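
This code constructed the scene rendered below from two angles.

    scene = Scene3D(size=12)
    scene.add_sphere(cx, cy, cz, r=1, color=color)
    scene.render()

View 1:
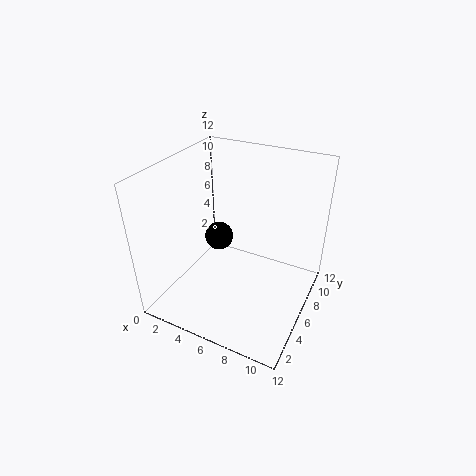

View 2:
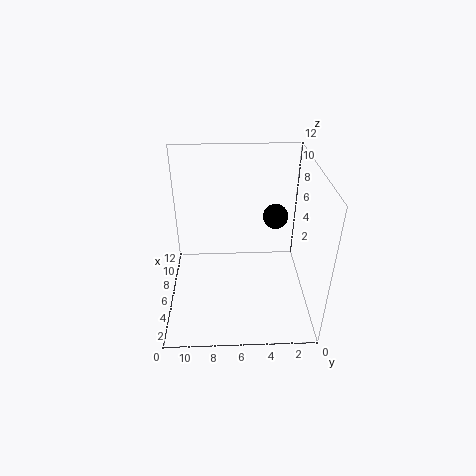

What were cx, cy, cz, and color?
cx = 6; cy = 3; cz = 8; color = 'black'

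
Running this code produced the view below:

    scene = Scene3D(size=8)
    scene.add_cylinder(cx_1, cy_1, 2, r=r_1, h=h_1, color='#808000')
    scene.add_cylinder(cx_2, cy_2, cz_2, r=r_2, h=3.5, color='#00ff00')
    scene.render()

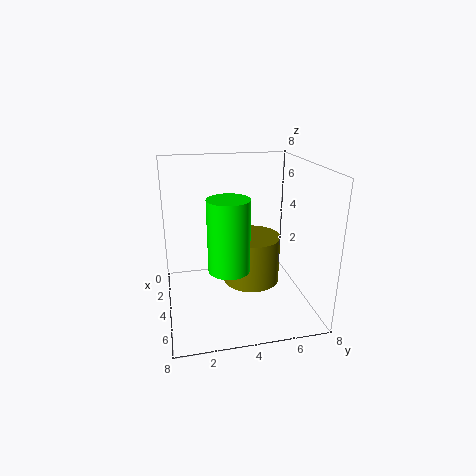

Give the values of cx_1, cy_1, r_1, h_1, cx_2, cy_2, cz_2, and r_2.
cx_1 = 5
cy_1 = 4.5
r_1 = 1.5
h_1 = 2.5
cx_2 = 6.5
cy_2 = 3
cz_2 = 3.5
r_2 = 1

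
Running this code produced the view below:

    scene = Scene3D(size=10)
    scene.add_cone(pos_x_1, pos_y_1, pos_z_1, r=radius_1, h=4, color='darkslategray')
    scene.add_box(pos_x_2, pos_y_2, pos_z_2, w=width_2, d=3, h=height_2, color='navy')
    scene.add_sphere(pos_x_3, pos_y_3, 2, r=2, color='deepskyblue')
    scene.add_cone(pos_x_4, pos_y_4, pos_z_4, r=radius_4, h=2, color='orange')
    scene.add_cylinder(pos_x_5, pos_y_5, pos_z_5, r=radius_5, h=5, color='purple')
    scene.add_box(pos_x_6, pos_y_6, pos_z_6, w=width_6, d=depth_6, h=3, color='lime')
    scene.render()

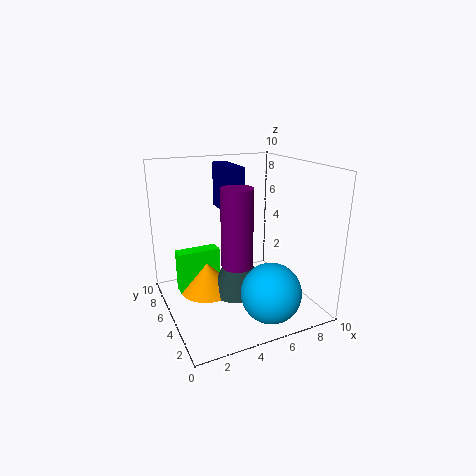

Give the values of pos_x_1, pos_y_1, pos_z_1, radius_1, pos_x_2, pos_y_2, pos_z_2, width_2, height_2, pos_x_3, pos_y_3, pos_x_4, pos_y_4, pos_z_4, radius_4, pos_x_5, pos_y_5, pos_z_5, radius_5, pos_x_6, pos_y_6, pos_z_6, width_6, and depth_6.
pos_x_1 = 5; pos_y_1 = 5; pos_z_1 = 1; radius_1 = 2; pos_x_2 = 4; pos_y_2 = 4; pos_z_2 = 7; width_2 = 1; height_2 = 3; pos_x_3 = 6; pos_y_3 = 2; pos_x_4 = 3; pos_y_4 = 6; pos_z_4 = 1; radius_4 = 2; pos_x_5 = 4; pos_y_5 = 3; pos_z_5 = 4; radius_5 = 1; pos_x_6 = 1; pos_y_6 = 6; pos_z_6 = 1; width_6 = 3; depth_6 = 1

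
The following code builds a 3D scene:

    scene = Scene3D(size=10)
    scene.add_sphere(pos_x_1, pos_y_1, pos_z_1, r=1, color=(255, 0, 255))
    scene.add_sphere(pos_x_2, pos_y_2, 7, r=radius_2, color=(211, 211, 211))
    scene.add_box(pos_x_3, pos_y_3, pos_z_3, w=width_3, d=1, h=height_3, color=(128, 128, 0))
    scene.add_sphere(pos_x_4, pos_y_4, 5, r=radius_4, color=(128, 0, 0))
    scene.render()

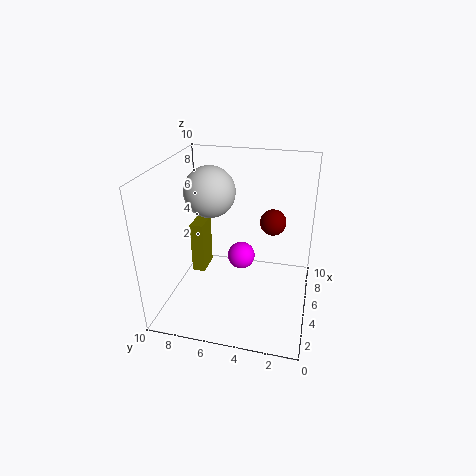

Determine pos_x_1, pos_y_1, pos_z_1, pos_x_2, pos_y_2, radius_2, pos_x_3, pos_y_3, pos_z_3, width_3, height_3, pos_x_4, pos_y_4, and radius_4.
pos_x_1 = 6; pos_y_1 = 5; pos_z_1 = 3; pos_x_2 = 8; pos_y_2 = 8; radius_2 = 2; pos_x_3 = 6; pos_y_3 = 8; pos_z_3 = 1; width_3 = 2; height_3 = 4; pos_x_4 = 8; pos_y_4 = 3; radius_4 = 1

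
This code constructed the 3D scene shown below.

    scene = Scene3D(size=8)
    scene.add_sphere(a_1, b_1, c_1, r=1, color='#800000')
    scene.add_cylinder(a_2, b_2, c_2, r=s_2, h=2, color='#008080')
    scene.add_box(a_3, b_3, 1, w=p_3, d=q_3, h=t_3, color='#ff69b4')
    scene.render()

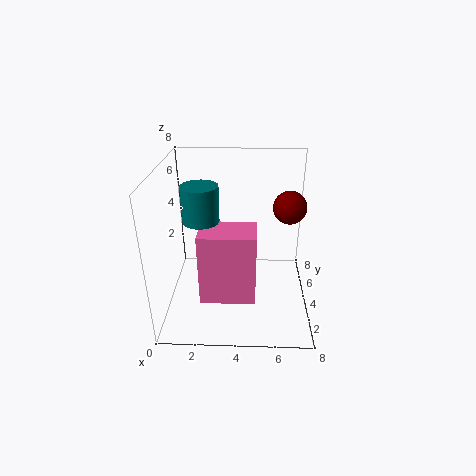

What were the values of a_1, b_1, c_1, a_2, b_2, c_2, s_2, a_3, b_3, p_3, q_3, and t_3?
a_1 = 7, b_1 = 6, c_1 = 5, a_2 = 2, b_2 = 4, c_2 = 5, s_2 = 1, a_3 = 2, b_3 = 2, p_3 = 3, q_3 = 2, t_3 = 4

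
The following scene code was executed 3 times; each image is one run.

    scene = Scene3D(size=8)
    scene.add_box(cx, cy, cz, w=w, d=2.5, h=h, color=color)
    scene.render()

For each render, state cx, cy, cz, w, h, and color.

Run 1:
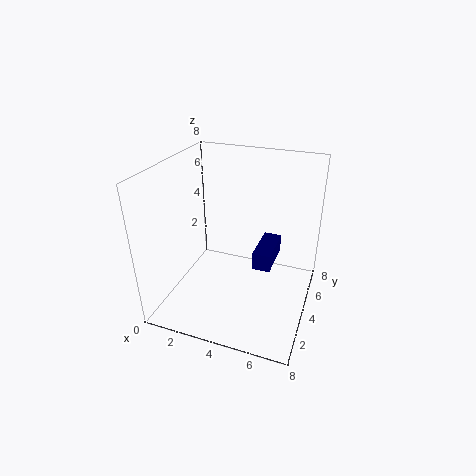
cx = 5
cy = 3.5
cz = 2.5
w = 1
h = 1
color = 'navy'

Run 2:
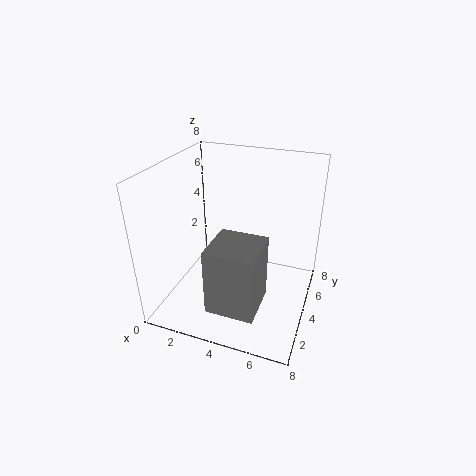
cx = 3.5
cy = 0.5
cz = 1.5
w = 2.5
h = 3.5
color = 'gray'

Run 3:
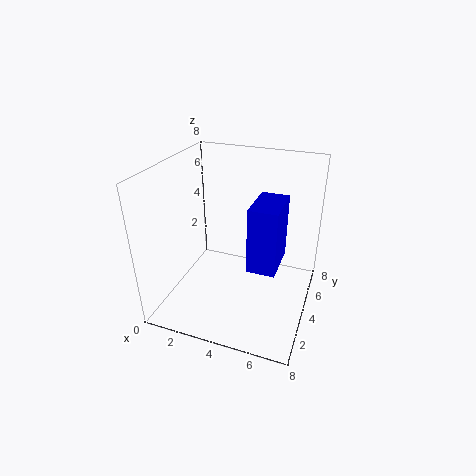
cx = 5
cy = 2.5
cz = 3
w = 1.5
h = 3.5
color = 'blue'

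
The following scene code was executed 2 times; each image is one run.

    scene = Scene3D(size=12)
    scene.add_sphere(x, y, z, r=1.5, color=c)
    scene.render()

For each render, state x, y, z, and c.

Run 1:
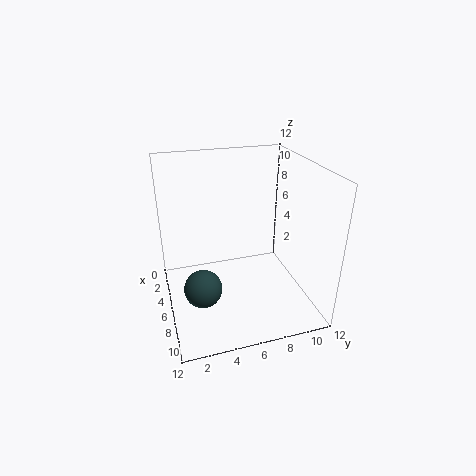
x = 8; y = 2.5; z = 3; c = 'darkslategray'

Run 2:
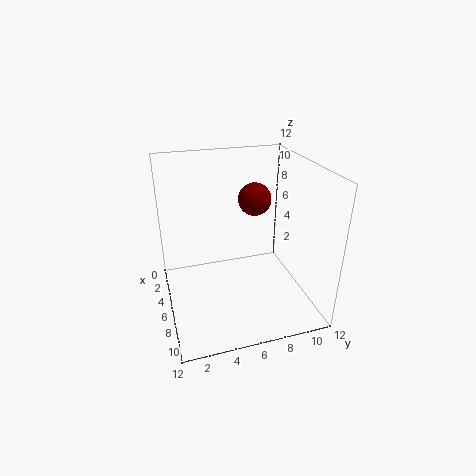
x = 3; y = 8.5; z = 8; c = 'maroon'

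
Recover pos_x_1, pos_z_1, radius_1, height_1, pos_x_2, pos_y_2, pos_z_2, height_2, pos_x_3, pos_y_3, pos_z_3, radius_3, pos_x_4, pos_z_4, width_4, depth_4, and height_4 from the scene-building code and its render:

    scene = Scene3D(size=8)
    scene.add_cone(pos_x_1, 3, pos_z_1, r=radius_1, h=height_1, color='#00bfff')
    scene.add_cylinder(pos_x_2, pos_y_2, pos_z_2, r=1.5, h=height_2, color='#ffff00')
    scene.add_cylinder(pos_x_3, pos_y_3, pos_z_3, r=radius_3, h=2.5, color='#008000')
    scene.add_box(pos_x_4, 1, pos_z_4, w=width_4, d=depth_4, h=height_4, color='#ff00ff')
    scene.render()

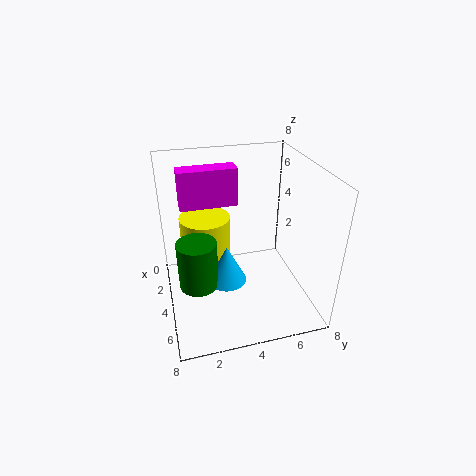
pos_x_1 = 5.5, pos_z_1 = 2.5, radius_1 = 1, height_1 = 2, pos_x_2 = 2, pos_y_2 = 2.5, pos_z_2 = 1, height_2 = 3.5, pos_x_3 = 5.5, pos_y_3 = 1.5, pos_z_3 = 2.5, radius_3 = 1, pos_x_4 = 3, pos_z_4 = 6, width_4 = 1, depth_4 = 3, height_4 = 2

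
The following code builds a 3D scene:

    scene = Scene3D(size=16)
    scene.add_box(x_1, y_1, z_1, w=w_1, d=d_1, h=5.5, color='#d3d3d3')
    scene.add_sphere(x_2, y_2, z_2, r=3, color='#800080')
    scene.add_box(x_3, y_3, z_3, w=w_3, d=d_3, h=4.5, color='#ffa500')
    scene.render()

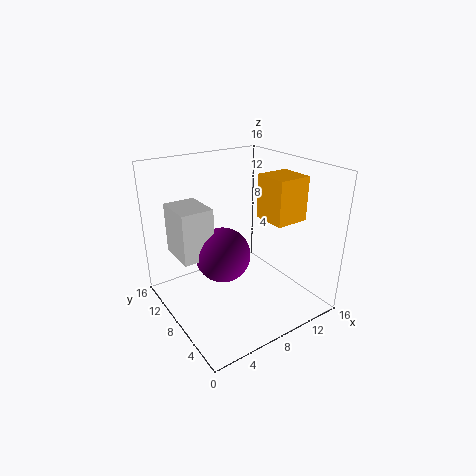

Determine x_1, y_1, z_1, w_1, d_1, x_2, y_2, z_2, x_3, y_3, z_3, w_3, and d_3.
x_1 = 1.5, y_1 = 8, z_1 = 6.5, w_1 = 3.5, d_1 = 4.5, x_2 = 6, y_2 = 8, z_2 = 6.5, x_3 = 9, y_3 = 2.5, z_3 = 11, w_3 = 3.5, d_3 = 3.5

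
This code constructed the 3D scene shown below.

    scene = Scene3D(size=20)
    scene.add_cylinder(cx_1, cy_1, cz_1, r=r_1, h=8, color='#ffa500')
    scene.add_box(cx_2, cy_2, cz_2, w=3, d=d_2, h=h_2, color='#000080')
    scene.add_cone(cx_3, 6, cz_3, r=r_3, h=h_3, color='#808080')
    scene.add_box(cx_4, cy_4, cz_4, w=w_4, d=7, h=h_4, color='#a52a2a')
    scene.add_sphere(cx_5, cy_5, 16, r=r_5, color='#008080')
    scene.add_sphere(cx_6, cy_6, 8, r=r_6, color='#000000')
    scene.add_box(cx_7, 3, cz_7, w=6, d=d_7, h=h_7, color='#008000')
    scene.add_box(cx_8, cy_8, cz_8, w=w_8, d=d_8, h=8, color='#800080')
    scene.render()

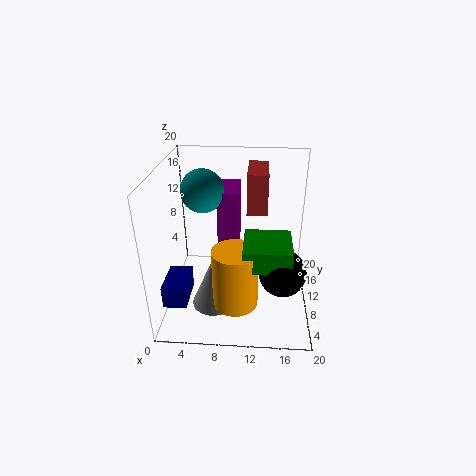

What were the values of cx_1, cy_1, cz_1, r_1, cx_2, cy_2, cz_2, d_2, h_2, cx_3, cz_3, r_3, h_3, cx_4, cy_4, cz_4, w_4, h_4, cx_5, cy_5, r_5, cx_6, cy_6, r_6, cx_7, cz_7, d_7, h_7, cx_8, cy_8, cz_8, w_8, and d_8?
cx_1 = 10, cy_1 = 5, cz_1 = 3, r_1 = 3, cx_2 = 1, cy_2 = 2, cz_2 = 4, d_2 = 5, h_2 = 3, cx_3 = 7, cz_3 = 2, r_3 = 3, h_3 = 7, cx_4 = 11, cy_4 = 13, cz_4 = 12, w_4 = 3, h_4 = 6, cx_5 = 5, cy_5 = 12, r_5 = 3, cx_6 = 16, cy_6 = 5, r_6 = 3, cx_7 = 11, cz_7 = 9, d_7 = 6, h_7 = 3, cx_8 = 7, cy_8 = 11, cz_8 = 8, w_8 = 3, d_8 = 6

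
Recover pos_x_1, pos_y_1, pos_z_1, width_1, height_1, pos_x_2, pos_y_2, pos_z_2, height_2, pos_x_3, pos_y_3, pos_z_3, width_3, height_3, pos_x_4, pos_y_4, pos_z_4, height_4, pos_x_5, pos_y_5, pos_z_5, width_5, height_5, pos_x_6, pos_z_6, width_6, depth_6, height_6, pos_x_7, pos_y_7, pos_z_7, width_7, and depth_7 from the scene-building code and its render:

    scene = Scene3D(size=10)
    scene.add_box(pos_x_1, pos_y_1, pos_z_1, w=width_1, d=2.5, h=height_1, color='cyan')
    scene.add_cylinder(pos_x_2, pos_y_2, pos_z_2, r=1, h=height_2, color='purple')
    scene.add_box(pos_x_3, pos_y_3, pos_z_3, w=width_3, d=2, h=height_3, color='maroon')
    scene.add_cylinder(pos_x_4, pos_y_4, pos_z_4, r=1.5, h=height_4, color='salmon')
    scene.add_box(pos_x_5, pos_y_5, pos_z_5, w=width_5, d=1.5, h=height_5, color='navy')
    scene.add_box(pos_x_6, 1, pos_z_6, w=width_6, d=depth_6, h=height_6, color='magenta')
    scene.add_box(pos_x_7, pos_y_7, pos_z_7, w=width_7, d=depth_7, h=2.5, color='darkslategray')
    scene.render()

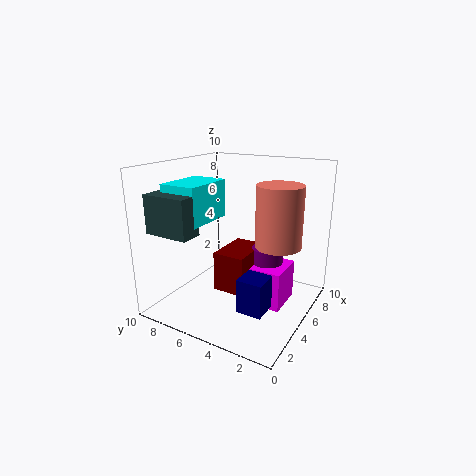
pos_x_1 = 1.5; pos_y_1 = 6; pos_z_1 = 6.5; width_1 = 3.5; height_1 = 2.5; pos_x_2 = 4.5; pos_y_2 = 2.5; pos_z_2 = 3; height_2 = 2; pos_x_3 = 2; pos_y_3 = 3; pos_z_3 = 2.5; width_3 = 3; height_3 = 2.5; pos_x_4 = 5; pos_y_4 = 2; pos_z_4 = 5; height_4 = 4; pos_x_5 = 0.5; pos_y_5 = 1; pos_z_5 = 2.5; width_5 = 1.5; height_5 = 2; pos_x_6 = 3; pos_z_6 = 1.5; width_6 = 2.5; depth_6 = 2; height_6 = 2.5; pos_x_7 = 0.5; pos_y_7 = 6; pos_z_7 = 6; width_7 = 1.5; depth_7 = 3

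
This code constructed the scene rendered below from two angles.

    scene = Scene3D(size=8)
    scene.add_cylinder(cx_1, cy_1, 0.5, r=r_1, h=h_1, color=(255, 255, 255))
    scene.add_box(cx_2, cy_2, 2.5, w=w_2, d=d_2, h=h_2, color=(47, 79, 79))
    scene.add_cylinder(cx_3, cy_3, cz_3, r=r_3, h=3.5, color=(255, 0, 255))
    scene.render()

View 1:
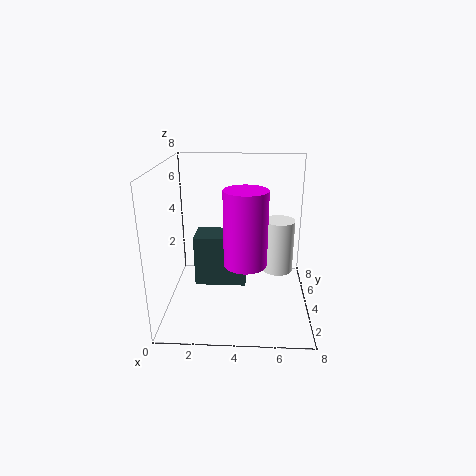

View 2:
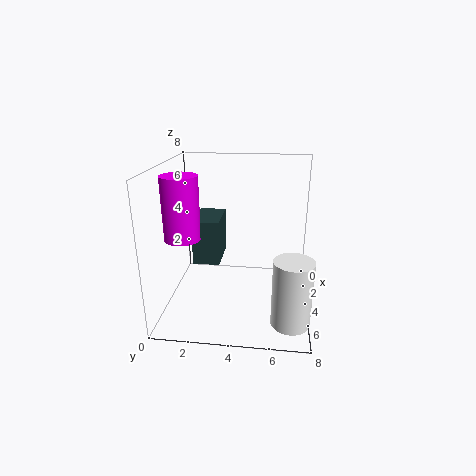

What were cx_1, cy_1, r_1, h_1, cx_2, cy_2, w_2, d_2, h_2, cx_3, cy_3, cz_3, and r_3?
cx_1 = 6.5; cy_1 = 7; r_1 = 1; h_1 = 3.5; cx_2 = 2; cy_2 = 1.5; w_2 = 2.5; d_2 = 1.5; h_2 = 2.5; cx_3 = 4.5; cy_3 = 1; cz_3 = 4; r_3 = 1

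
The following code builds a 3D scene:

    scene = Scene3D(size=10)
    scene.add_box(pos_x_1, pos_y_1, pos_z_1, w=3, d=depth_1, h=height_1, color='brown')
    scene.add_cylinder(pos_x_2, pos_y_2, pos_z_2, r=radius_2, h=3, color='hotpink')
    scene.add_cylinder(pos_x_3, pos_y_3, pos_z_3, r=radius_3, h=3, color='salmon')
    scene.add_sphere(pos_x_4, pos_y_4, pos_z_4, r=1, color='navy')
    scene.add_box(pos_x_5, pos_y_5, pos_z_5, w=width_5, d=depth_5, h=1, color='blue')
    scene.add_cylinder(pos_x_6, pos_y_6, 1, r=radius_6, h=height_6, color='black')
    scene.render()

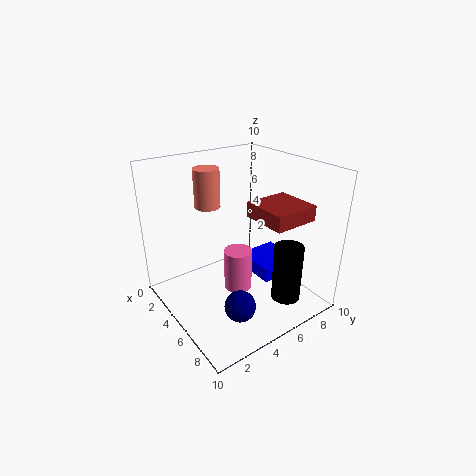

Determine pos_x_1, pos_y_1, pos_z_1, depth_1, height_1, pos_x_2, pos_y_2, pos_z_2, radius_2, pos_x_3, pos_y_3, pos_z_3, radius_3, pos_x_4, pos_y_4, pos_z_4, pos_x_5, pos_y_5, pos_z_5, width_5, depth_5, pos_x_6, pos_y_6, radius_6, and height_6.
pos_x_1 = 6, pos_y_1 = 5, pos_z_1 = 7, depth_1 = 3, height_1 = 1, pos_x_2 = 5, pos_y_2 = 5, pos_z_2 = 1, radius_2 = 1, pos_x_3 = 1, pos_y_3 = 5, pos_z_3 = 6, radius_3 = 1, pos_x_4 = 8, pos_y_4 = 3, pos_z_4 = 2, pos_x_5 = 4, pos_y_5 = 6, pos_z_5 = 2, width_5 = 3, depth_5 = 3, pos_x_6 = 8, pos_y_6 = 7, radius_6 = 1, height_6 = 4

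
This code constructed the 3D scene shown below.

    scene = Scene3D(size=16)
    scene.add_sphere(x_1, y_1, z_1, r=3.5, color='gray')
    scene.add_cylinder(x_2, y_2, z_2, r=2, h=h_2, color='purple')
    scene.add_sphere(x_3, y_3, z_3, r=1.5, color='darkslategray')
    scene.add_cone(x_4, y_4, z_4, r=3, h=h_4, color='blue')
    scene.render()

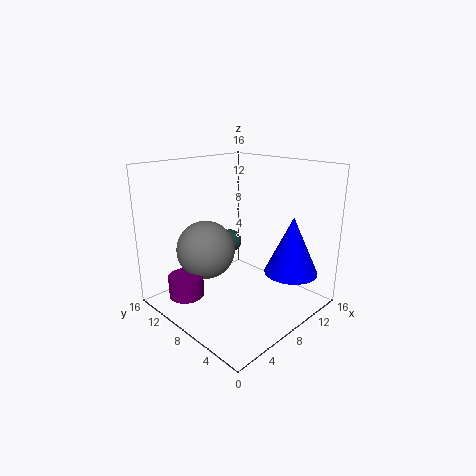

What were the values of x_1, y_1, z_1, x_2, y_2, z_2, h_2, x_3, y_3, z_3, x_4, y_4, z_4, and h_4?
x_1 = 7, y_1 = 12.5, z_1 = 5.5, x_2 = 3.5, y_2 = 12, z_2 = 1, h_2 = 2.5, x_3 = 12, y_3 = 13.5, z_3 = 5, x_4 = 12, y_4 = 3.5, z_4 = 4, h_4 = 6.5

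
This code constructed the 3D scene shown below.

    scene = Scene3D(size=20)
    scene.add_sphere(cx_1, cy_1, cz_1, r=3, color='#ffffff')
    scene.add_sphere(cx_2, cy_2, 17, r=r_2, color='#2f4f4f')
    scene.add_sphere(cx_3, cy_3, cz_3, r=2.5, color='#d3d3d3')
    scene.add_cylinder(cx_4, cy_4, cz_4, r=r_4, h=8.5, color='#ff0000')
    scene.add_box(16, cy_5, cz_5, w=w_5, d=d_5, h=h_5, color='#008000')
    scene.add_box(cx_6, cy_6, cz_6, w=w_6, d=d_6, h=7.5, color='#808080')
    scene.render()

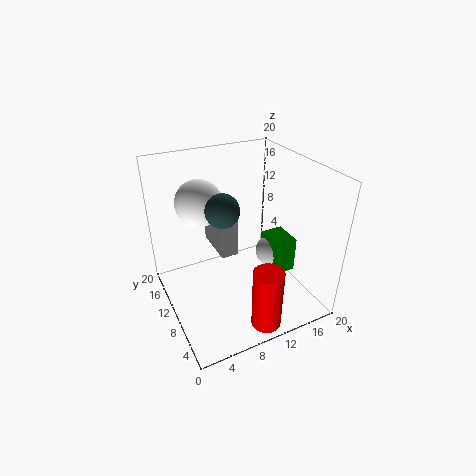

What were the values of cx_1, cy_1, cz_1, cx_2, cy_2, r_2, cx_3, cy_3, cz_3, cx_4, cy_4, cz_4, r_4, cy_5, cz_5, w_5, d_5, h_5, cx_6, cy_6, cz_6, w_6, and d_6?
cx_1 = 5; cy_1 = 11; cz_1 = 16; cx_2 = 6; cy_2 = 6; r_2 = 2; cx_3 = 17; cy_3 = 12; cz_3 = 4.5; cx_4 = 10.5; cy_4 = 2.5; cz_4 = 0.5; r_4 = 2; cy_5 = 9; cz_5 = 2; w_5 = 3.5; d_5 = 4.5; h_5 = 5.5; cx_6 = 8; cy_6 = 11; cz_6 = 6.5; w_6 = 2.5; d_6 = 6.5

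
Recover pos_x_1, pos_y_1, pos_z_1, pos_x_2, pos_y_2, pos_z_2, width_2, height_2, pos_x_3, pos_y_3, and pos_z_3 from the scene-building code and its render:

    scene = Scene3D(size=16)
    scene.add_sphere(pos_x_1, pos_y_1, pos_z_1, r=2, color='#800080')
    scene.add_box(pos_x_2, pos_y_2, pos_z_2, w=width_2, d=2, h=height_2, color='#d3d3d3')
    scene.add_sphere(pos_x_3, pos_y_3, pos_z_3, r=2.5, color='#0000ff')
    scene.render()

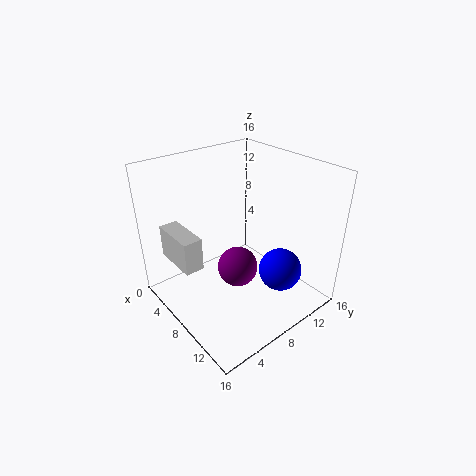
pos_x_1 = 11
pos_y_1 = 5.5
pos_z_1 = 7
pos_x_2 = 3.5
pos_y_2 = 1
pos_z_2 = 6.5
width_2 = 5
height_2 = 3.5
pos_x_3 = 11
pos_y_3 = 12
pos_z_3 = 3.5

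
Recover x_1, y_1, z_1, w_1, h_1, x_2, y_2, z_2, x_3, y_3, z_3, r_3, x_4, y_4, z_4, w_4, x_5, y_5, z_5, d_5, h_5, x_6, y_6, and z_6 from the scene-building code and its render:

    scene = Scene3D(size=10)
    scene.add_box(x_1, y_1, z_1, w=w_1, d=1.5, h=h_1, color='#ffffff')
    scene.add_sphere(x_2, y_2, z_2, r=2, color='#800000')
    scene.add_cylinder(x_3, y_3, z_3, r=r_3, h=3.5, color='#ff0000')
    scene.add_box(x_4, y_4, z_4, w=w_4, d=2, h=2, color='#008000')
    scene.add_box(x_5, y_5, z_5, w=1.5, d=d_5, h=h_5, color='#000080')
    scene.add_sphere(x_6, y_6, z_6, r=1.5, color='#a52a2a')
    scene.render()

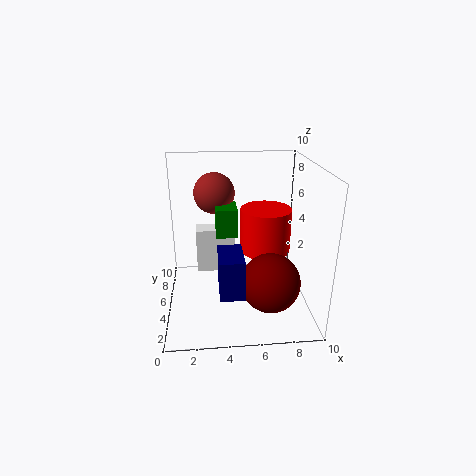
x_1 = 2; y_1 = 7.5; z_1 = 1; w_1 = 3; h_1 = 3.5; x_2 = 7; y_2 = 3; z_2 = 2.5; x_3 = 7.5; y_3 = 8; z_3 = 2.5; r_3 = 2; x_4 = 3.5; y_4 = 5; z_4 = 5; w_4 = 1.5; x_5 = 3.5; y_5 = 0.5; z_5 = 3; d_5 = 2.5; h_5 = 2.5; x_6 = 3.5; y_6 = 7.5; z_6 = 7.5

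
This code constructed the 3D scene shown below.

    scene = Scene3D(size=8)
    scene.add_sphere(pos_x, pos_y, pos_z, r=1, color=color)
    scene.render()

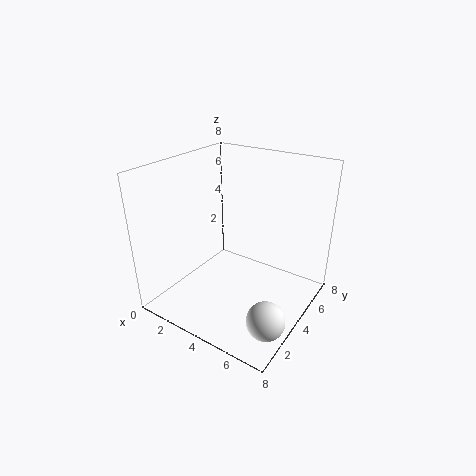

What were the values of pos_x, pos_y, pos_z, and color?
pos_x = 7; pos_y = 2; pos_z = 1; color = 'white'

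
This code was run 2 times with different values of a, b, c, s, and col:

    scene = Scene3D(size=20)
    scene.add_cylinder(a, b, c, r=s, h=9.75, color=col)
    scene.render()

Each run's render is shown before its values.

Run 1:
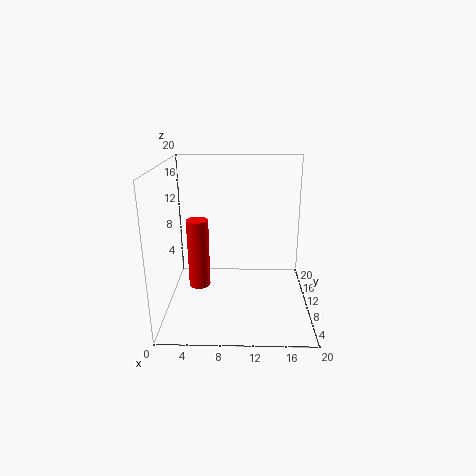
a = 4.5, b = 9.5, c = 3, s = 1.5, col = 'red'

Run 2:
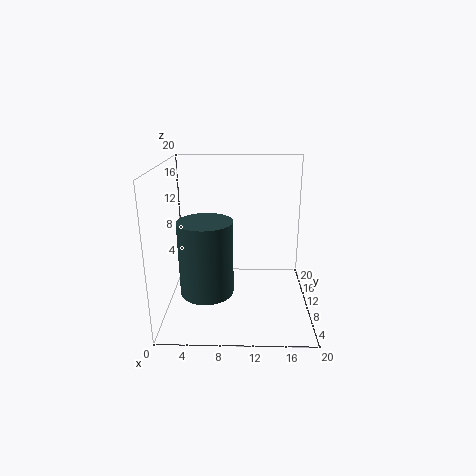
a = 6, b = 6, c = 4, s = 3.5, col = 'darkslategray'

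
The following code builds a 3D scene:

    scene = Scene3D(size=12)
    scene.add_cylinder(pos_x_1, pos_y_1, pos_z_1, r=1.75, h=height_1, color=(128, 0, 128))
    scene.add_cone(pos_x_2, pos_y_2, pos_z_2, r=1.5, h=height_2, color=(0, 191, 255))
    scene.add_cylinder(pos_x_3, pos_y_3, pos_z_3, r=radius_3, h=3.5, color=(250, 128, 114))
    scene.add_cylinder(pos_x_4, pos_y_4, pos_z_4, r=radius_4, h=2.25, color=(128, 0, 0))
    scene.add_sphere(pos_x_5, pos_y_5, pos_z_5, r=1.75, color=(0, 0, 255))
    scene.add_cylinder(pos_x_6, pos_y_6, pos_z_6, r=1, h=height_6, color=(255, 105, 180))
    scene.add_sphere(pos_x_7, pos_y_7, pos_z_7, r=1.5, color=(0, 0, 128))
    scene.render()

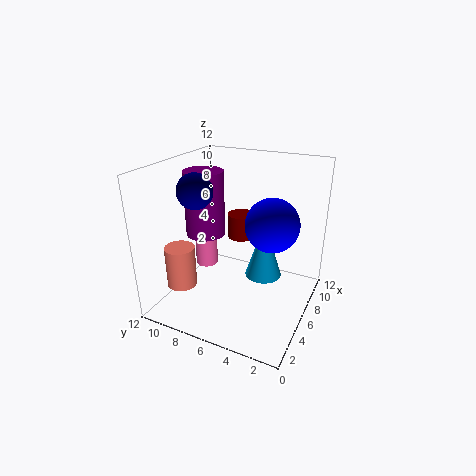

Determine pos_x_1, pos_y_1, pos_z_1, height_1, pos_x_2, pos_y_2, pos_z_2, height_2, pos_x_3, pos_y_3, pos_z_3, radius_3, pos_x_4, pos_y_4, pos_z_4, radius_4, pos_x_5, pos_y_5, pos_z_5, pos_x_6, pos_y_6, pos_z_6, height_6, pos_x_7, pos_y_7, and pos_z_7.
pos_x_1 = 7, pos_y_1 = 9.75, pos_z_1 = 5.25, height_1 = 5.75, pos_x_2 = 6.25, pos_y_2 = 3.75, pos_z_2 = 3, height_2 = 4.75, pos_x_3 = 3.25, pos_y_3 = 10, pos_z_3 = 2, radius_3 = 1.25, pos_x_4 = 9.25, pos_y_4 = 7.25, pos_z_4 = 4.5, radius_4 = 1.25, pos_x_5 = 2.25, pos_y_5 = 1.75, pos_z_5 = 9.5, pos_x_6 = 7, pos_y_6 = 9.75, pos_z_6 = 2.25, height_6 = 4.5, pos_x_7 = 5.25, pos_y_7 = 9.5, pos_z_7 = 9.75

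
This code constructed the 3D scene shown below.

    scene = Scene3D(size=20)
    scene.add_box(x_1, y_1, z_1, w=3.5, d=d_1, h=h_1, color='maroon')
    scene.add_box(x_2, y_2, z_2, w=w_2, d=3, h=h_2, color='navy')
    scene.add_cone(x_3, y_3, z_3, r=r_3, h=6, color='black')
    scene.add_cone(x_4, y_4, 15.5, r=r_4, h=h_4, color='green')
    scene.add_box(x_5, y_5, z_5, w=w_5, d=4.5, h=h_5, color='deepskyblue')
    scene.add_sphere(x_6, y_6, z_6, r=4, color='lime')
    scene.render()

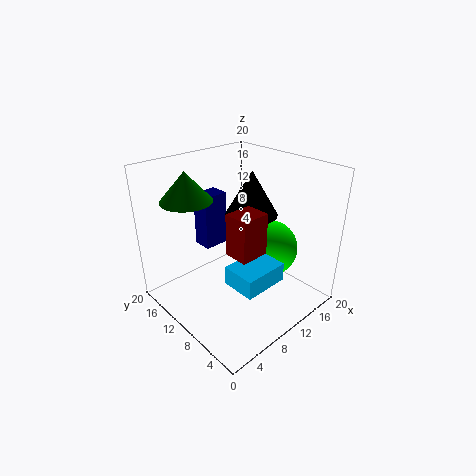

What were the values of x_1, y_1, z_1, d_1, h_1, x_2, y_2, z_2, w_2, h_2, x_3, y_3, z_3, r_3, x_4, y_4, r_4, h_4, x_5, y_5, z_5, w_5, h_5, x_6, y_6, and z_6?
x_1 = 4; y_1 = 2.5; z_1 = 12; d_1 = 3; h_1 = 5; x_2 = 9.5; y_2 = 16.5; z_2 = 5.5; w_2 = 4; h_2 = 8.5; x_3 = 11.5; y_3 = 9; z_3 = 13.5; r_3 = 3.5; x_4 = 5; y_4 = 14.5; r_4 = 3.5; h_4 = 4; x_5 = 5; y_5 = 2.5; z_5 = 6.5; w_5 = 6; h_5 = 2.5; x_6 = 14.5; y_6 = 8; z_6 = 7.5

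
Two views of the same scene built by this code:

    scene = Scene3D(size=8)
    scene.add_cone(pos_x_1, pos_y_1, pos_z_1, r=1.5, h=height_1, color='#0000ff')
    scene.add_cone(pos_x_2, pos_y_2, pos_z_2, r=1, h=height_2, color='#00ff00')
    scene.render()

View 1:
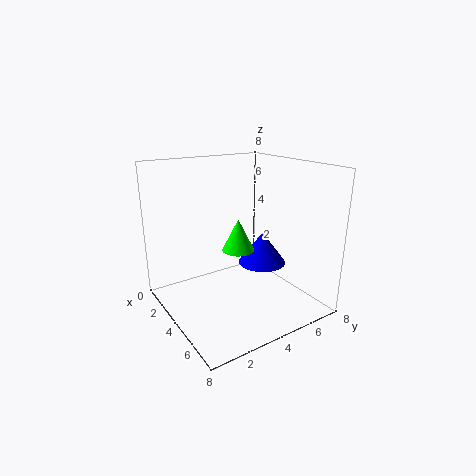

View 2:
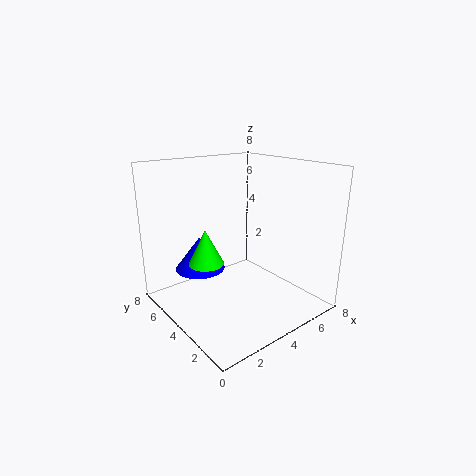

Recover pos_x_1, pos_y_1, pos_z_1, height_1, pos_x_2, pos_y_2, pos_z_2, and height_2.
pos_x_1 = 3; pos_y_1 = 6.5; pos_z_1 = 1.5; height_1 = 2; pos_x_2 = 2.5; pos_y_2 = 5; pos_z_2 = 2.5; height_2 = 2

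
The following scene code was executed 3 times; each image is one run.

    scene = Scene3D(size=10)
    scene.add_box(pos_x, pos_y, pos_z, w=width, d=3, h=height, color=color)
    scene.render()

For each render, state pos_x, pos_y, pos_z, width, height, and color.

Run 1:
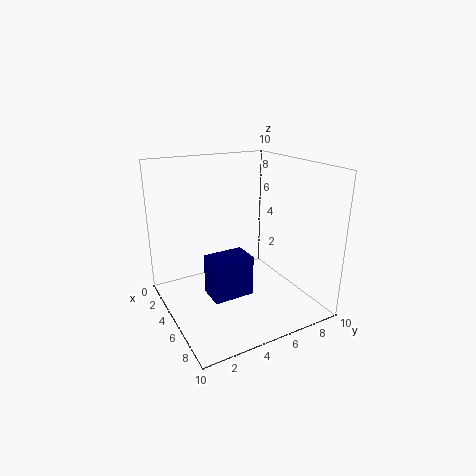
pos_x = 3.5, pos_y = 3, pos_z = 0.5, width = 2, height = 3, color = 'navy'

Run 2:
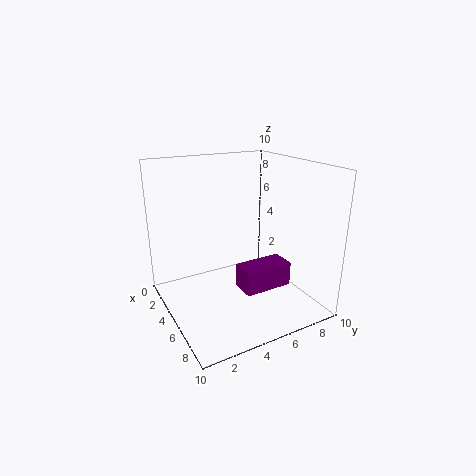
pos_x = 7.5, pos_y = 3.5, pos_z = 3, width = 1.5, height = 1.5, color = 'purple'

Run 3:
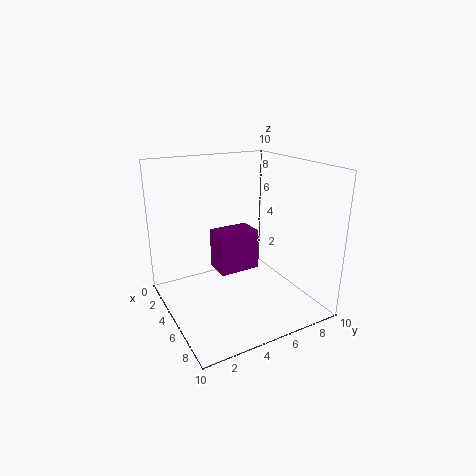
pos_x = 2.5, pos_y = 4, pos_z = 2, width = 2, height = 3, color = 'purple'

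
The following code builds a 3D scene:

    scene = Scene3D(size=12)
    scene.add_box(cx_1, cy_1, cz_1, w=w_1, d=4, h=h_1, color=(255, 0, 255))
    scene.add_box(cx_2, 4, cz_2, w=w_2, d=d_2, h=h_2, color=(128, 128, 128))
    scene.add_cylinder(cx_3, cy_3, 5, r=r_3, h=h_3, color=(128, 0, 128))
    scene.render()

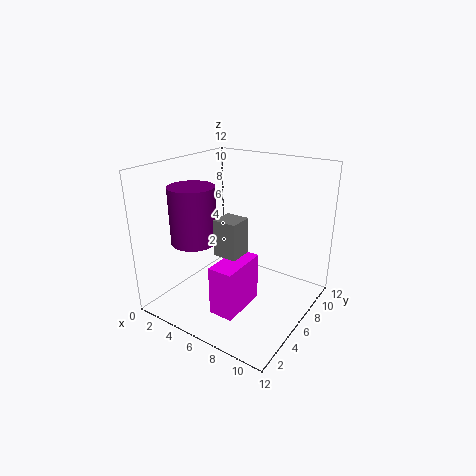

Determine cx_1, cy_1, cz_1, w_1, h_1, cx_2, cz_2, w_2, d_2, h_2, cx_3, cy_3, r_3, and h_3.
cx_1 = 6; cy_1 = 2; cz_1 = 1; w_1 = 2; h_1 = 4; cx_2 = 5; cz_2 = 5; w_2 = 2; d_2 = 2; h_2 = 3; cx_3 = 2; cy_3 = 5; r_3 = 2; h_3 = 5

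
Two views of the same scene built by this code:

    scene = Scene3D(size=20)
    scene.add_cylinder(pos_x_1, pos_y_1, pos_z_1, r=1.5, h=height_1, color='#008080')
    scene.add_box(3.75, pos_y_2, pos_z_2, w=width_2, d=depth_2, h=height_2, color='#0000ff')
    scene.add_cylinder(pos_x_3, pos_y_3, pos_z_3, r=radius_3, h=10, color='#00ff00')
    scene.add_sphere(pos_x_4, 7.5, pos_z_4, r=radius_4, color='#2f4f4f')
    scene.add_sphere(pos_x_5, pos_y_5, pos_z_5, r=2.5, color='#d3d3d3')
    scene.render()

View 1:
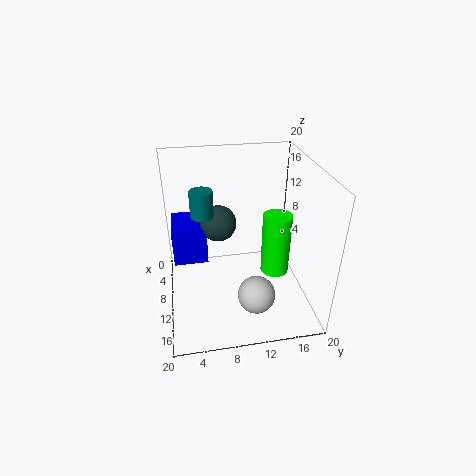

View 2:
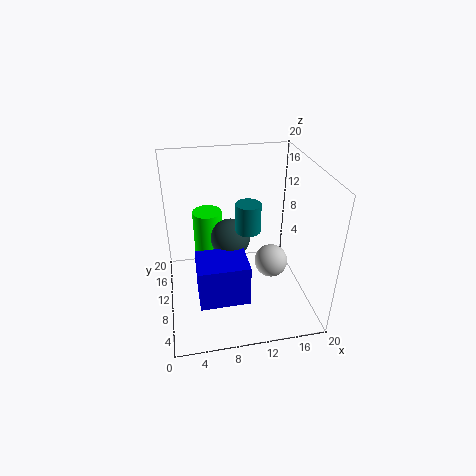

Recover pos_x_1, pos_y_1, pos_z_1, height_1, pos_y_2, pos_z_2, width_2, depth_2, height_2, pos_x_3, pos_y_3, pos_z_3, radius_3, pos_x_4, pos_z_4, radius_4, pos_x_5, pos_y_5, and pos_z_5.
pos_x_1 = 10.25
pos_y_1 = 5.25
pos_z_1 = 14
height_1 = 3.5
pos_y_2 = 1
pos_z_2 = 6.25
width_2 = 6
depth_2 = 4.75
height_2 = 5.25
pos_x_3 = 6.5
pos_y_3 = 16.75
pos_z_3 = 1
radius_3 = 2.25
pos_x_4 = 8.5
pos_z_4 = 11.75
radius_4 = 2.5
pos_x_5 = 15.5
pos_y_5 = 11.5
pos_z_5 = 4.25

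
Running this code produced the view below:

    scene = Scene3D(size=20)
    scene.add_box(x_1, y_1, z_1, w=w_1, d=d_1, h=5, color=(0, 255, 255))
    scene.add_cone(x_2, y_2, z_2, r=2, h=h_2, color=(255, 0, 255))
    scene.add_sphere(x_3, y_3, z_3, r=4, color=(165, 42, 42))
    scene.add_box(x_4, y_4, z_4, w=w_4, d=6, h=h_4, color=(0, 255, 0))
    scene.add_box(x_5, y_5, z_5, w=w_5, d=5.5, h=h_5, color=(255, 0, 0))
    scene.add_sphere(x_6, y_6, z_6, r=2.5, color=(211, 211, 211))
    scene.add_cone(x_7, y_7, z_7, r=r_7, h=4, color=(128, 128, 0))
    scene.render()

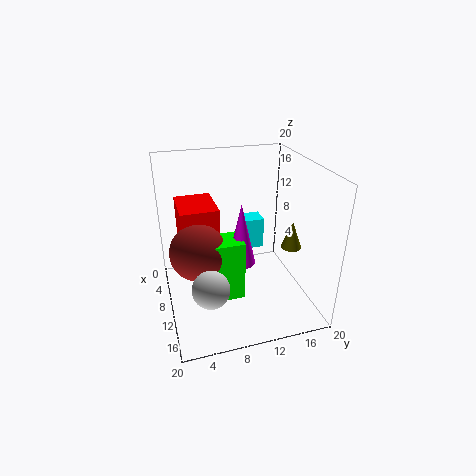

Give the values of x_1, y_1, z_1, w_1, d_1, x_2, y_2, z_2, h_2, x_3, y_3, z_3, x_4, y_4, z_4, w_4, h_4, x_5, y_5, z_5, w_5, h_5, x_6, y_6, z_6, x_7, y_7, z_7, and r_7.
x_1 = 1.5
y_1 = 13
z_1 = 4.5
w_1 = 3
d_1 = 3
x_2 = 10
y_2 = 10.5
z_2 = 6
h_2 = 9
x_3 = 9
y_3 = 4.5
z_3 = 8
x_4 = 8
y_4 = 4.5
z_4 = 1
w_4 = 4
h_4 = 9
x_5 = 1
y_5 = 2.5
z_5 = 5.5
w_5 = 7
h_5 = 8
x_6 = 14.5
y_6 = 5
z_6 = 5.5
x_7 = 10.5
y_7 = 18
z_7 = 7.5
r_7 = 1.5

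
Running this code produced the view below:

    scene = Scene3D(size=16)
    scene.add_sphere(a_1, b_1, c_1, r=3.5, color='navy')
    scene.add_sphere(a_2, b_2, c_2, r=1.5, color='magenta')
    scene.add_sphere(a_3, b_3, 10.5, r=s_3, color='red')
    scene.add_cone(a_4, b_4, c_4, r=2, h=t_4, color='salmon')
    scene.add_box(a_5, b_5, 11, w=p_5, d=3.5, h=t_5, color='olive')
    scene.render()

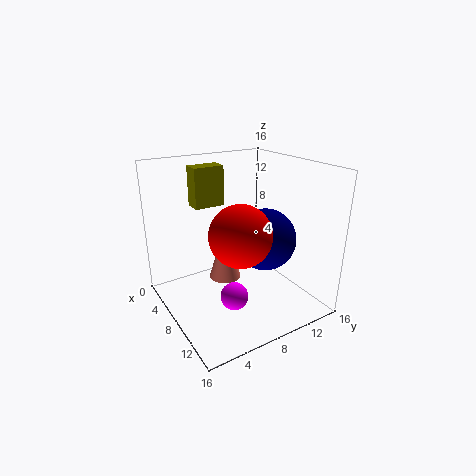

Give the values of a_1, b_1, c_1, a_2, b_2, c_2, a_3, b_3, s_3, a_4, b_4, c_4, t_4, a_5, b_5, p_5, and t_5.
a_1 = 9
b_1 = 11
c_1 = 7.5
a_2 = 10.5
b_2 = 6
c_2 = 2.5
a_3 = 12.5
b_3 = 5.5
s_3 = 3
a_4 = 4
b_4 = 8.5
c_4 = 1
t_4 = 6.5
a_5 = 3
b_5 = 4.5
p_5 = 2
t_5 = 4.5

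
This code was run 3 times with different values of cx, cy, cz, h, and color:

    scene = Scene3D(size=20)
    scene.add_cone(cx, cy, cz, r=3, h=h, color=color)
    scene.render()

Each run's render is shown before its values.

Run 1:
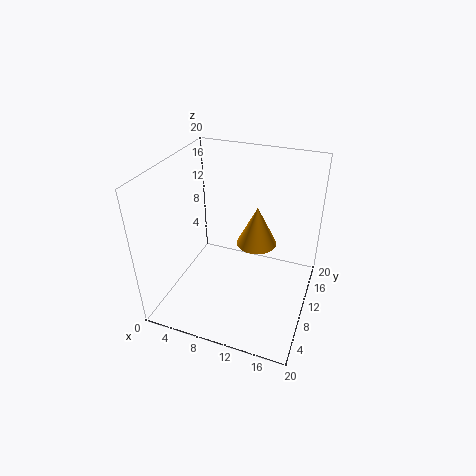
cx = 11.5, cy = 14, cz = 7, h = 6, color = 'orange'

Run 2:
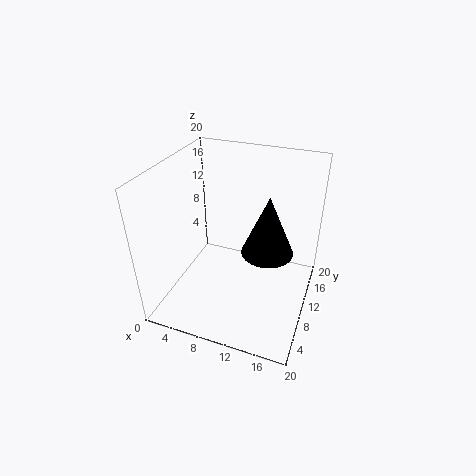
cx = 15.5, cy = 5, cz = 12.5, h = 7, color = 'black'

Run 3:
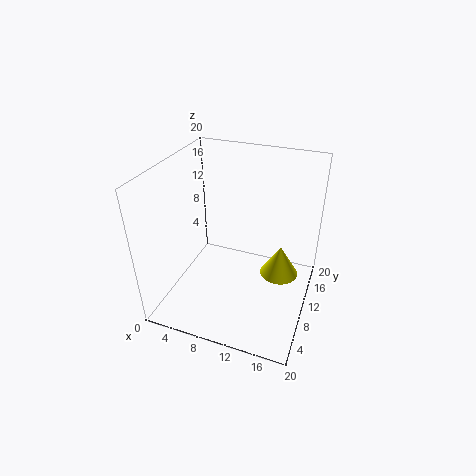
cx = 15, cy = 15.5, cz = 1, h = 5, color = 'yellow'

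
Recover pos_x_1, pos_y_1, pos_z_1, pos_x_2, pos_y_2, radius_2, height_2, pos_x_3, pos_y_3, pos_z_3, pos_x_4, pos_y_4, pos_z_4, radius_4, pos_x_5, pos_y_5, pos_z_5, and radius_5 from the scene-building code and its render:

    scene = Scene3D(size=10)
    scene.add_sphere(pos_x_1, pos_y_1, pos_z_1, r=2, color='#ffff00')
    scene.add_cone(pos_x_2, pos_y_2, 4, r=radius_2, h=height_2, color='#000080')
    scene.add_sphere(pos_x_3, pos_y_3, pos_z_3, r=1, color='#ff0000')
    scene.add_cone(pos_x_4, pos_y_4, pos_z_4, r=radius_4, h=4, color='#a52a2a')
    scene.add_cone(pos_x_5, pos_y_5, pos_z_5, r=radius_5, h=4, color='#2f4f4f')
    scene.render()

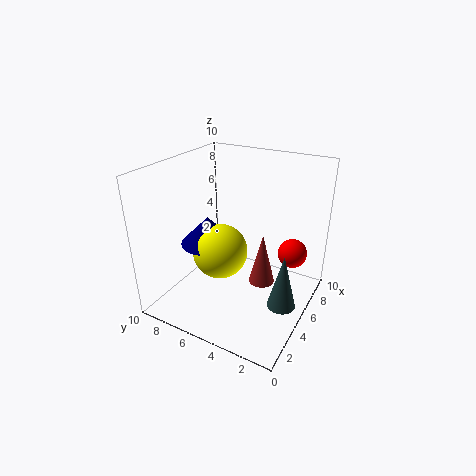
pos_x_1 = 5
pos_y_1 = 6.5
pos_z_1 = 3.5
pos_x_2 = 5
pos_y_2 = 7.5
radius_2 = 2
height_2 = 2
pos_x_3 = 6.5
pos_y_3 = 1.5
pos_z_3 = 4
pos_x_4 = 7
pos_y_4 = 4
pos_z_4 = 0.5
radius_4 = 1
pos_x_5 = 5
pos_y_5 = 1.5
pos_z_5 = 0.5
radius_5 = 1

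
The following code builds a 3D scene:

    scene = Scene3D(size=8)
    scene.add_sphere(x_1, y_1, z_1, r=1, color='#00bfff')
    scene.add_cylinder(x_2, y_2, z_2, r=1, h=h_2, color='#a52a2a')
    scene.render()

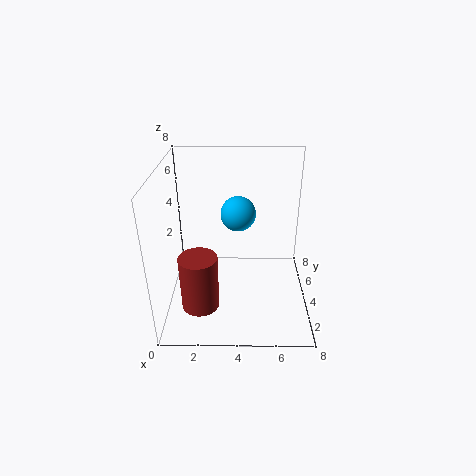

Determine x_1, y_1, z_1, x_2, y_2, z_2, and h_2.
x_1 = 4; y_1 = 5; z_1 = 5; x_2 = 2; y_2 = 2; z_2 = 1; h_2 = 3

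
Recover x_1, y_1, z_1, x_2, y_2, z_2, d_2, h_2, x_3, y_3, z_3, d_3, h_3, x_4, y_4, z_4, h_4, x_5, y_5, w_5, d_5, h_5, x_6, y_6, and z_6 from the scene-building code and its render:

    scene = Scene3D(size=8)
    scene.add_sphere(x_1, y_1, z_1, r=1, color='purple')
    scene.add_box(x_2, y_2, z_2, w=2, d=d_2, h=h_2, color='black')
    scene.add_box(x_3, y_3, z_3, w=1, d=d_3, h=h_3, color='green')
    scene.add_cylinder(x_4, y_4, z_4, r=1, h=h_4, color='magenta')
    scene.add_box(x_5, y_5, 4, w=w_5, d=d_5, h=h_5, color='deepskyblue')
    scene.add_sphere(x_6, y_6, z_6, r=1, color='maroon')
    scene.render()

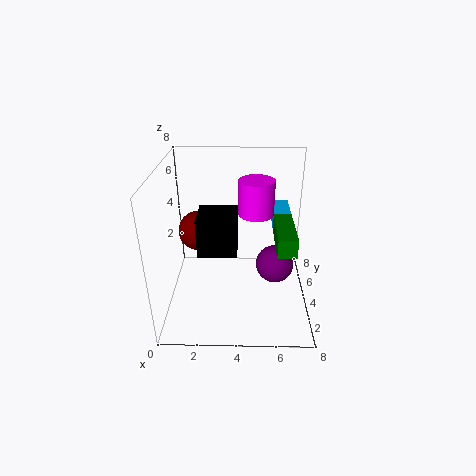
x_1 = 6
y_1 = 3
z_1 = 3
x_2 = 2
y_2 = 2
z_2 = 4
d_2 = 2
h_2 = 2
x_3 = 6
y_3 = 2
z_3 = 4
d_3 = 3
h_3 = 1
x_4 = 5
y_4 = 5
z_4 = 5
h_4 = 2
x_5 = 6
y_5 = 5
w_5 = 1
d_5 = 2
h_5 = 1
x_6 = 2
y_6 = 3
z_6 = 5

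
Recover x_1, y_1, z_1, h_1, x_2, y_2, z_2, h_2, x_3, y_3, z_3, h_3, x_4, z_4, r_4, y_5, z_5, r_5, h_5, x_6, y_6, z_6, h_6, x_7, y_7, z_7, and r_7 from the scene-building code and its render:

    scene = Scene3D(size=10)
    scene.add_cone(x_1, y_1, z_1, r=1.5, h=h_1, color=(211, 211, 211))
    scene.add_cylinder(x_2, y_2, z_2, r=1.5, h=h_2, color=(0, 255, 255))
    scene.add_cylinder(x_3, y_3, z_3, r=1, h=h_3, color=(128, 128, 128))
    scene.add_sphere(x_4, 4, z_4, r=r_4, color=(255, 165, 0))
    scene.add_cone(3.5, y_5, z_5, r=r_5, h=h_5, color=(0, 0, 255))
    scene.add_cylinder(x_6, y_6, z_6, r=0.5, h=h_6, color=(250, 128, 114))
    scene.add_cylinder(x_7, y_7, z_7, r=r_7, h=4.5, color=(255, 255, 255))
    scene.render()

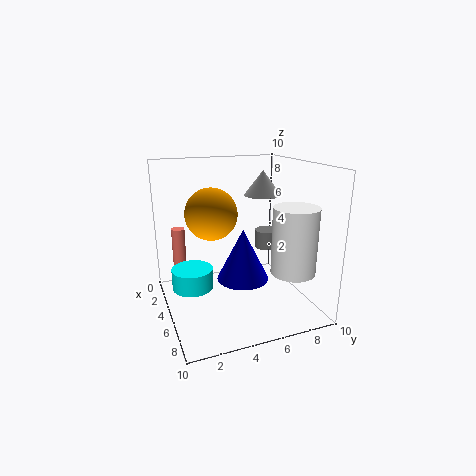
x_1 = 1.5, y_1 = 8.5, z_1 = 7, h_1 = 2, x_2 = 3.5, y_2 = 2, z_2 = 1, h_2 = 1.5, x_3 = 1.5, y_3 = 9, z_3 = 2.5, h_3 = 1.5, x_4 = 2, z_4 = 6, r_4 = 2, y_5 = 6, z_5 = 1, r_5 = 2, h_5 = 4, x_6 = 1.5, y_6 = 1.5, z_6 = 1.5, h_6 = 3.5, x_7 = 7.5, y_7 = 8, z_7 = 3, r_7 = 1.5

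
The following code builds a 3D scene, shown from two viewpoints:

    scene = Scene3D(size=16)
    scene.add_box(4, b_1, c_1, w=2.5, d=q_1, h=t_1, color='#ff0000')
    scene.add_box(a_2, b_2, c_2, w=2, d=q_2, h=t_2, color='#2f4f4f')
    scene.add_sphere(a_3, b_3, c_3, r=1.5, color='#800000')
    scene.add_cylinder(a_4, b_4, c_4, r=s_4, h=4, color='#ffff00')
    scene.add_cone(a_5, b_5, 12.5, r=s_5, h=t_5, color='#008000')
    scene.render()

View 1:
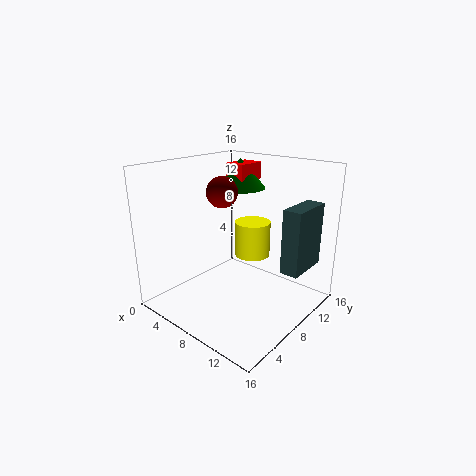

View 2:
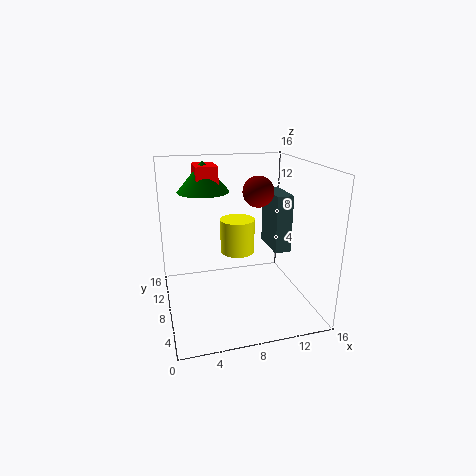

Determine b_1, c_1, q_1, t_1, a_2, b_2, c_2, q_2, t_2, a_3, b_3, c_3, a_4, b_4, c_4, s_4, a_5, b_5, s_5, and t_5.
b_1 = 10.5; c_1 = 13.5; q_1 = 3.5; t_1 = 2; a_2 = 13; b_2 = 9; c_2 = 5; q_2 = 5; t_2 = 7; a_3 = 9; b_3 = 4.5; c_3 = 14; a_4 = 8.5; b_4 = 10; c_4 = 5.5; s_4 = 2; a_5 = 5; b_5 = 12; s_5 = 3; t_5 = 3.5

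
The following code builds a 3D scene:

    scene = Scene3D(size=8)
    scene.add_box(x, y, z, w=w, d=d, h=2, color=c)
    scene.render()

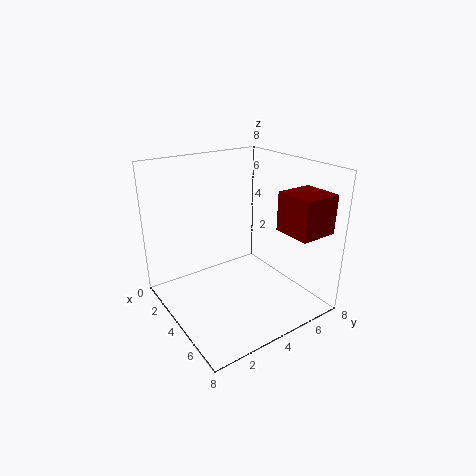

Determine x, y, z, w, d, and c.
x = 6
y = 5
z = 5
w = 2
d = 2
c = 'maroon'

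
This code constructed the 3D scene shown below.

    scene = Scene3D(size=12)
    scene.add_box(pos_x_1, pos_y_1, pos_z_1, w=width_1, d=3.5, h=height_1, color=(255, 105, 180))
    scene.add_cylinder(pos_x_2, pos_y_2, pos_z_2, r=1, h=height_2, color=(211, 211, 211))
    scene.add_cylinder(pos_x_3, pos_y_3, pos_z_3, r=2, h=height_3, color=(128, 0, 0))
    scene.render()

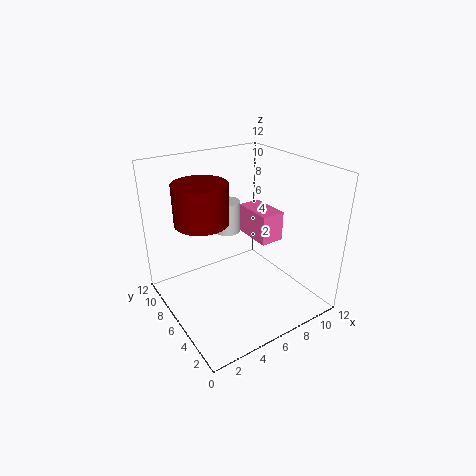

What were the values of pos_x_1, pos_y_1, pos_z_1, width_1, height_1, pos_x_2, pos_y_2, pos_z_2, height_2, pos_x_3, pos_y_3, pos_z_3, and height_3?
pos_x_1 = 7.5, pos_y_1 = 4.5, pos_z_1 = 5.5, width_1 = 2, height_1 = 2.5, pos_x_2 = 5, pos_y_2 = 6, pos_z_2 = 7, height_2 = 2.5, pos_x_3 = 2.5, pos_y_3 = 5.5, pos_z_3 = 8.5, height_3 = 3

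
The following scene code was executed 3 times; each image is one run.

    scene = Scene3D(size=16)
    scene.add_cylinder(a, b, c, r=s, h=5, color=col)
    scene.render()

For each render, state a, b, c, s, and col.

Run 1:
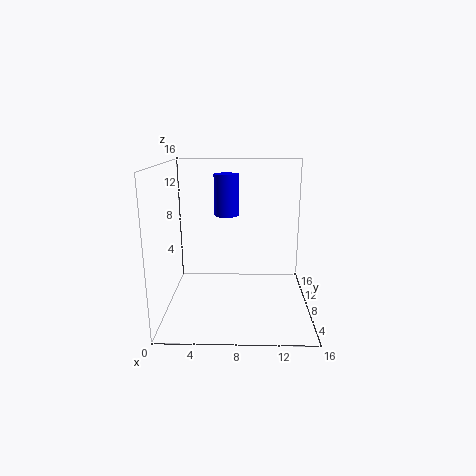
a = 6.5; b = 12.5; c = 9.5; s = 1.5; col = 'blue'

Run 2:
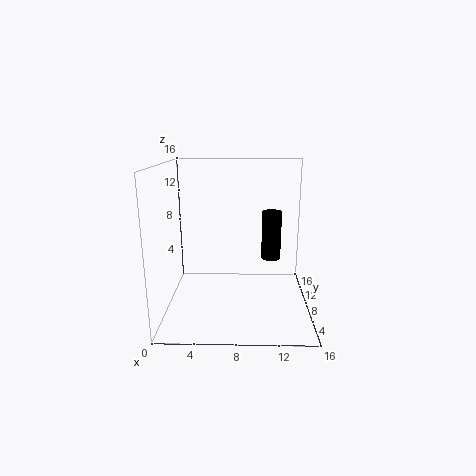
a = 11.5; b = 6; c = 6.5; s = 1; col = 'black'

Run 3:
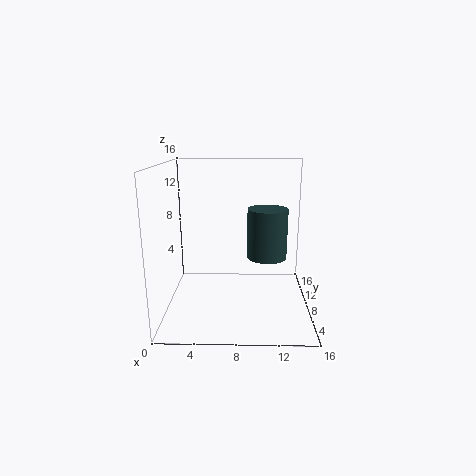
a = 11; b = 5; c = 7; s = 2; col = 'darkslategray'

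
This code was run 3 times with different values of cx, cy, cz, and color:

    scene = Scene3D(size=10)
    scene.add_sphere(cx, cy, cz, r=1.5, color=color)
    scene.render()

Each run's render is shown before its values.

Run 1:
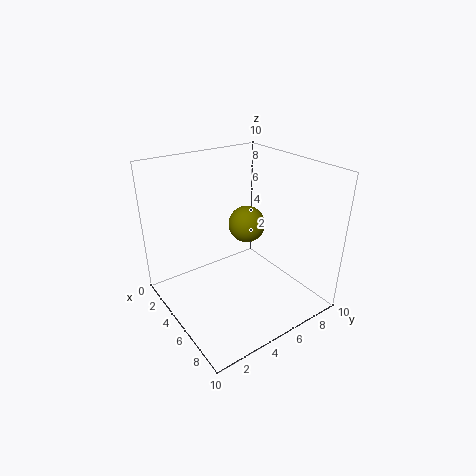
cx = 2, cy = 8, cz = 4, color = 'olive'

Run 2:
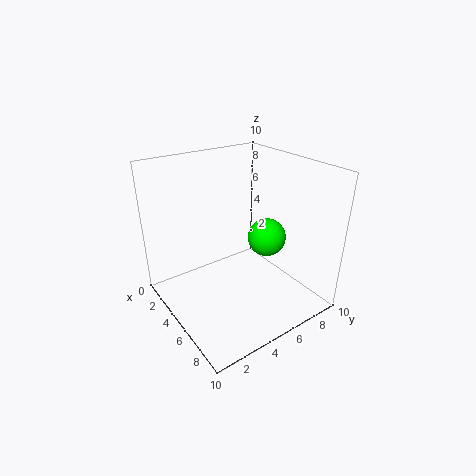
cx = 4, cy = 8.5, cz = 3.5, color = 'lime'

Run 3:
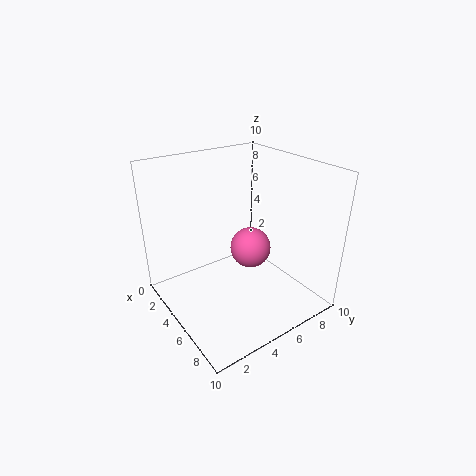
cx = 4.5, cy = 6.5, cz = 3.5, color = 'hotpink'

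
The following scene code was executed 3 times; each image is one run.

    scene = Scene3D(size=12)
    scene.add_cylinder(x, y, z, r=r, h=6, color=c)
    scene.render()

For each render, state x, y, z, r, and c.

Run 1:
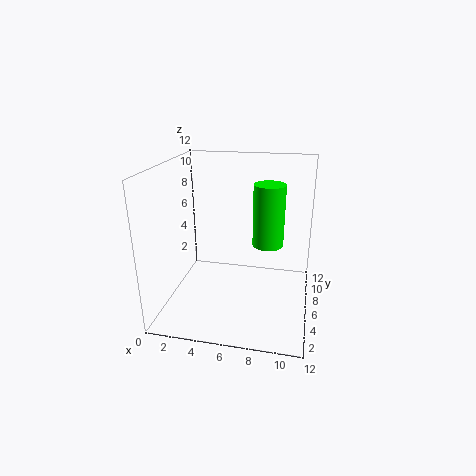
x = 8
y = 10.5
z = 3.5
r = 1.5
c = 'lime'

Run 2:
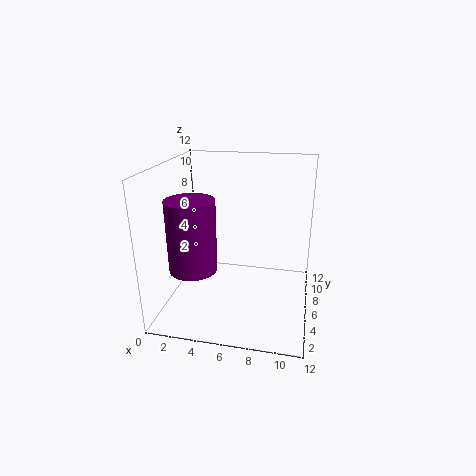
x = 2.5
y = 4.5
z = 3.5
r = 2
c = 'purple'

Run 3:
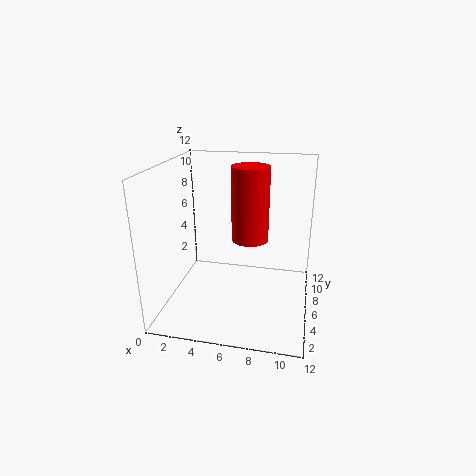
x = 7
y = 6
z = 6
r = 1.5
c = 'red'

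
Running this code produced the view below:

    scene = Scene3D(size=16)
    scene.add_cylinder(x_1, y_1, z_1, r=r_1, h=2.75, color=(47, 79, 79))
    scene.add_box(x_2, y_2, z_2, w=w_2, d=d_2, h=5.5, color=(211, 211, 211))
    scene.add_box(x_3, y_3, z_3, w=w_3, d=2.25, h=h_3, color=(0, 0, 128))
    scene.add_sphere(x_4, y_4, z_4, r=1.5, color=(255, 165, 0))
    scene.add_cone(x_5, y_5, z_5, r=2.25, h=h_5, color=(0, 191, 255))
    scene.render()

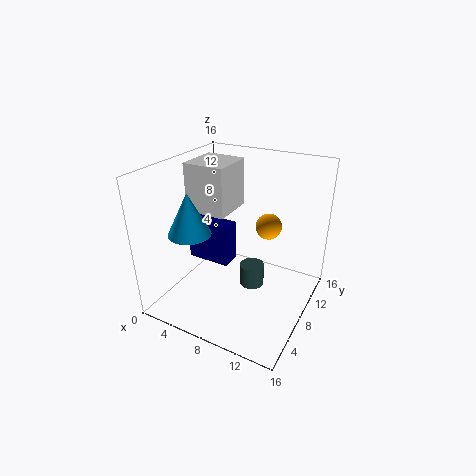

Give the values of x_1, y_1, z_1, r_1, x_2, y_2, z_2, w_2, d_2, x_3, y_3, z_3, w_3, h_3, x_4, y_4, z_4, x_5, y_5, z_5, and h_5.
x_1 = 8.5, y_1 = 10.75, z_1 = 0.25, r_1 = 1.5, x_2 = 1.75, y_2 = 7.25, z_2 = 10.25, w_2 = 4.75, d_2 = 5, x_3 = 2, y_3 = 7, z_3 = 4.5, w_3 = 5, h_3 = 4.75, x_4 = 10.25, y_4 = 11.25, z_4 = 8.5, x_5 = 4.5, y_5 = 4, z_5 = 9.5, h_5 = 4.5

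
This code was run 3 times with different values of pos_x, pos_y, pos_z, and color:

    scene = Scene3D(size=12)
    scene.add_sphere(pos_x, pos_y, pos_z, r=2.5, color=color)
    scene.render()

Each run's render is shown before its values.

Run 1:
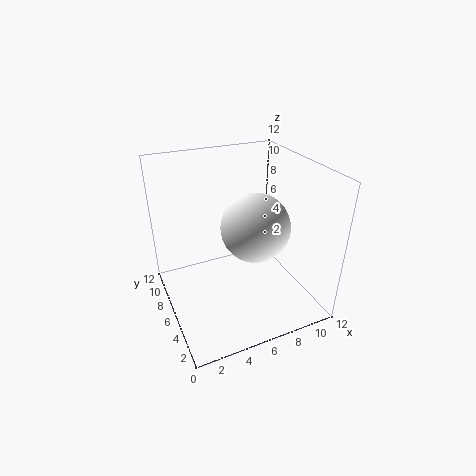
pos_x = 6
pos_y = 3
pos_z = 8.5
color = 'white'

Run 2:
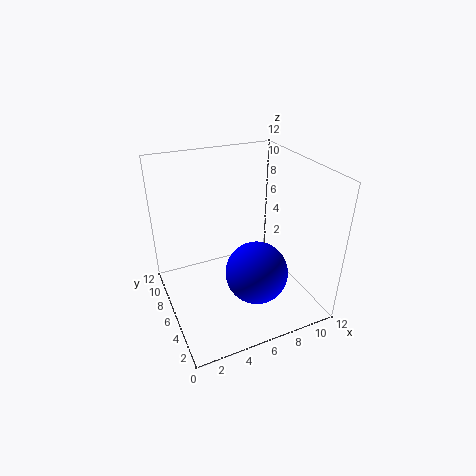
pos_x = 6.5
pos_y = 3.5
pos_z = 4
color = 'blue'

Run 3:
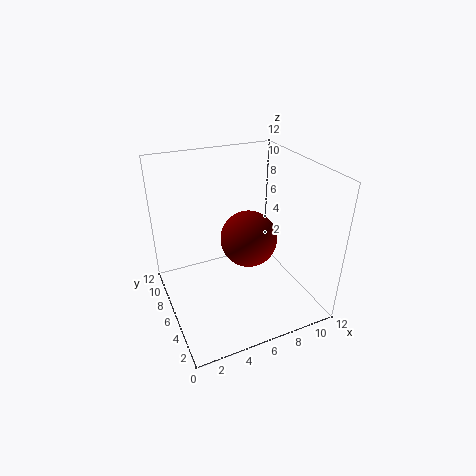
pos_x = 7.5
pos_y = 7
pos_z = 5
color = 'maroon'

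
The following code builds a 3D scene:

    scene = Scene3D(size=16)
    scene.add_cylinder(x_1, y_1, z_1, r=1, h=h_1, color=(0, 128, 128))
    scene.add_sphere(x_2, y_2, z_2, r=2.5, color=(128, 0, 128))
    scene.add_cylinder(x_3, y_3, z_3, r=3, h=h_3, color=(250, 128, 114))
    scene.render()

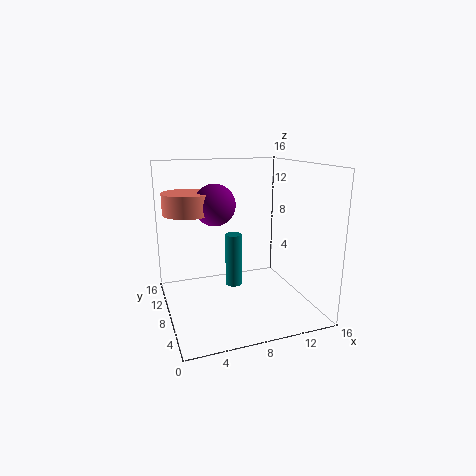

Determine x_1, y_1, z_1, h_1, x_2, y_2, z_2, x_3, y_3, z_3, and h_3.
x_1 = 8.5
y_1 = 11
z_1 = 1
h_1 = 6.5
x_2 = 6.5
y_2 = 12
z_2 = 11
x_3 = 3.5
y_3 = 13
z_3 = 10
h_3 = 2.5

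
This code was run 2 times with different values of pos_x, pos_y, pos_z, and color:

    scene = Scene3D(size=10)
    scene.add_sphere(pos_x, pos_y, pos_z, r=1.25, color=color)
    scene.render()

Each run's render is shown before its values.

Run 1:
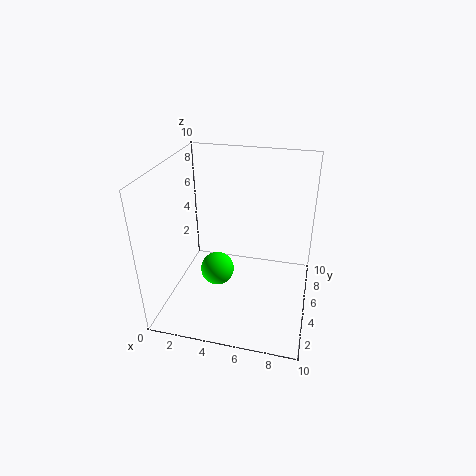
pos_x = 3.25
pos_y = 5.5
pos_z = 1.75
color = 'lime'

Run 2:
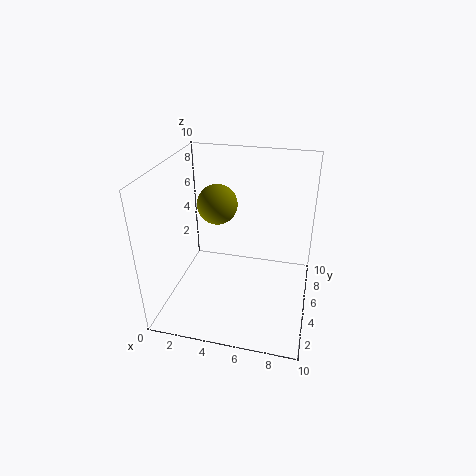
pos_x = 4
pos_y = 3.75
pos_z = 8
color = 'olive'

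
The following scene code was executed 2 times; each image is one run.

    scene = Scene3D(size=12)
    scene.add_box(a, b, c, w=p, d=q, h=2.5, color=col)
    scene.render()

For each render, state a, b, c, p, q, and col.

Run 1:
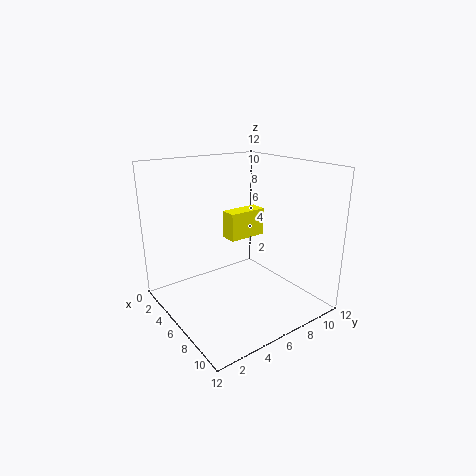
a = 3
b = 6.5
c = 5
p = 1.5
q = 3.5
col = 'yellow'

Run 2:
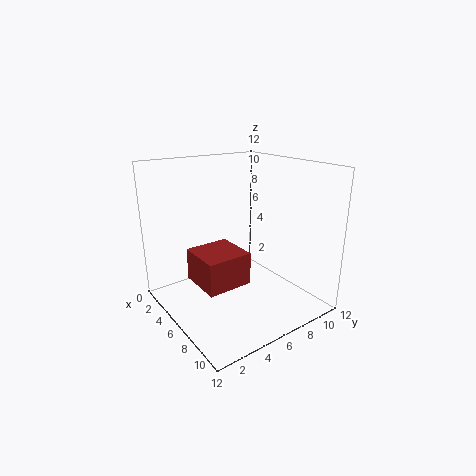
a = 5.5
b = 1.5
c = 3.5
p = 3.5
q = 3.5
col = 'brown'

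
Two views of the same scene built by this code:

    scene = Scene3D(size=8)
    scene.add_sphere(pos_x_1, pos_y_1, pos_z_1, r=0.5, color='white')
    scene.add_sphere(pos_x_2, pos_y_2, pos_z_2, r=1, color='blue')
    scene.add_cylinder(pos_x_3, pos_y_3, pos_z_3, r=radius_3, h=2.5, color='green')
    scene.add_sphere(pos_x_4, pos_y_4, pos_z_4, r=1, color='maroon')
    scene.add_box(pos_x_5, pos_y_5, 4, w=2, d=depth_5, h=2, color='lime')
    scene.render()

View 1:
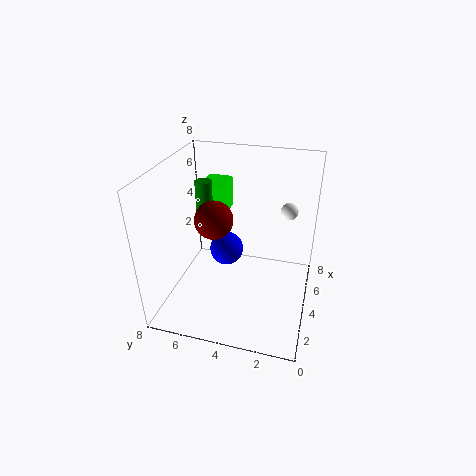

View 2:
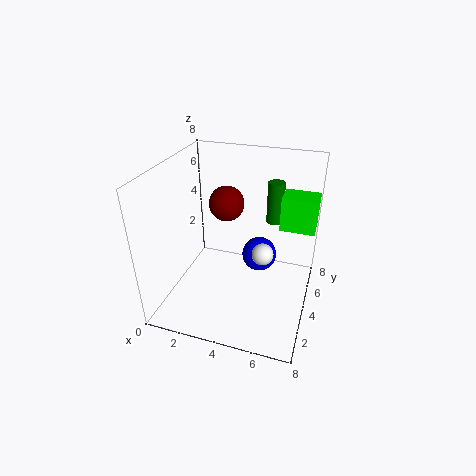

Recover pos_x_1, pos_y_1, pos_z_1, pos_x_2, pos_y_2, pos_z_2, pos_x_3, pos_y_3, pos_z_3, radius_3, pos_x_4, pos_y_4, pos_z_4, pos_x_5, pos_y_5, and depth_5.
pos_x_1 = 6; pos_y_1 = 1.5; pos_z_1 = 5; pos_x_2 = 5; pos_y_2 = 5; pos_z_2 = 2.5; pos_x_3 = 5.5; pos_y_3 = 6.5; pos_z_3 = 4; radius_3 = 0.5; pos_x_4 = 3; pos_y_4 = 5; pos_z_4 = 5.5; pos_x_5 = 6; pos_y_5 = 5.5; depth_5 = 1.5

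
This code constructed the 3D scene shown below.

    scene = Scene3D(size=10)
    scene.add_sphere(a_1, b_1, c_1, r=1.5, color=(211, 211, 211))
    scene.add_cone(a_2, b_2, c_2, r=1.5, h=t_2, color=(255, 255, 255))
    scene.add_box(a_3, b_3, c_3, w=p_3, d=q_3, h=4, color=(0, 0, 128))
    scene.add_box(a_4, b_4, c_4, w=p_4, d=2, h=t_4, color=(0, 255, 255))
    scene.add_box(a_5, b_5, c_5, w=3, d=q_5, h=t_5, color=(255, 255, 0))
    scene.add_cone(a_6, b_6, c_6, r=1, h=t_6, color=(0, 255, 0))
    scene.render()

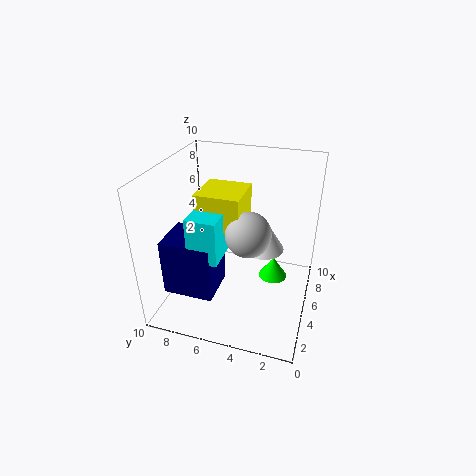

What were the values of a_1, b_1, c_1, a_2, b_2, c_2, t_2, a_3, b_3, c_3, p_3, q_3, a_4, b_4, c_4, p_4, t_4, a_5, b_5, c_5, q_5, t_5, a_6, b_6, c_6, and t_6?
a_1 = 4; b_1 = 4; c_1 = 6; a_2 = 6.5; b_2 = 3.5; c_2 = 3.5; t_2 = 2.5; a_3 = 2; b_3 = 6; c_3 = 1.5; p_3 = 3; q_3 = 3.5; a_4 = 2; b_4 = 5.5; c_4 = 4.5; p_4 = 2.5; t_4 = 3; a_5 = 3.5; b_5 = 4.5; c_5 = 6; q_5 = 3; t_5 = 2.5; a_6 = 5.5; b_6 = 2.5; c_6 = 2; t_6 = 1.5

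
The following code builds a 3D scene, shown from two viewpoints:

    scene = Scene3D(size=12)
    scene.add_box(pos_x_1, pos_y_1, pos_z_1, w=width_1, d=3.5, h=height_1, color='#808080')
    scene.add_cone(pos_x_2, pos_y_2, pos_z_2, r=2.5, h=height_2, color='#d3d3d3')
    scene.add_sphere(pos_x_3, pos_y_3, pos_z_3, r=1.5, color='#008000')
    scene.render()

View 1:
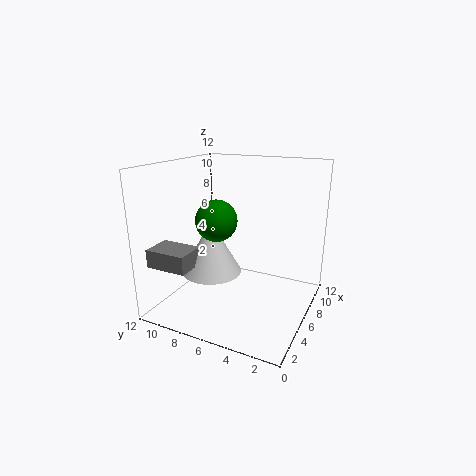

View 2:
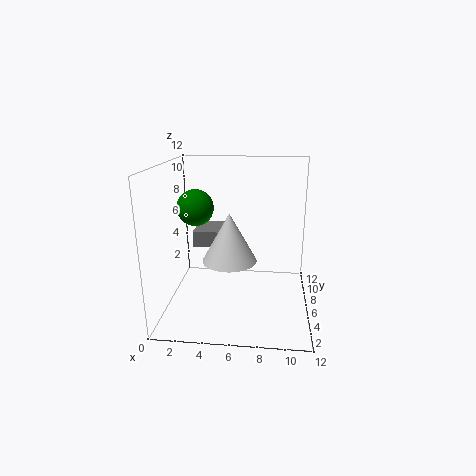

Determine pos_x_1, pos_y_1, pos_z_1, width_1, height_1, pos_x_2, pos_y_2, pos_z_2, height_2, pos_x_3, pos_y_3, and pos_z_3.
pos_x_1 = 1.5
pos_y_1 = 8.5
pos_z_1 = 4
width_1 = 2.5
height_1 = 1.5
pos_x_2 = 5
pos_y_2 = 8
pos_z_2 = 3
height_2 = 4.5
pos_x_3 = 2.5
pos_y_3 = 6
pos_z_3 = 8.5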